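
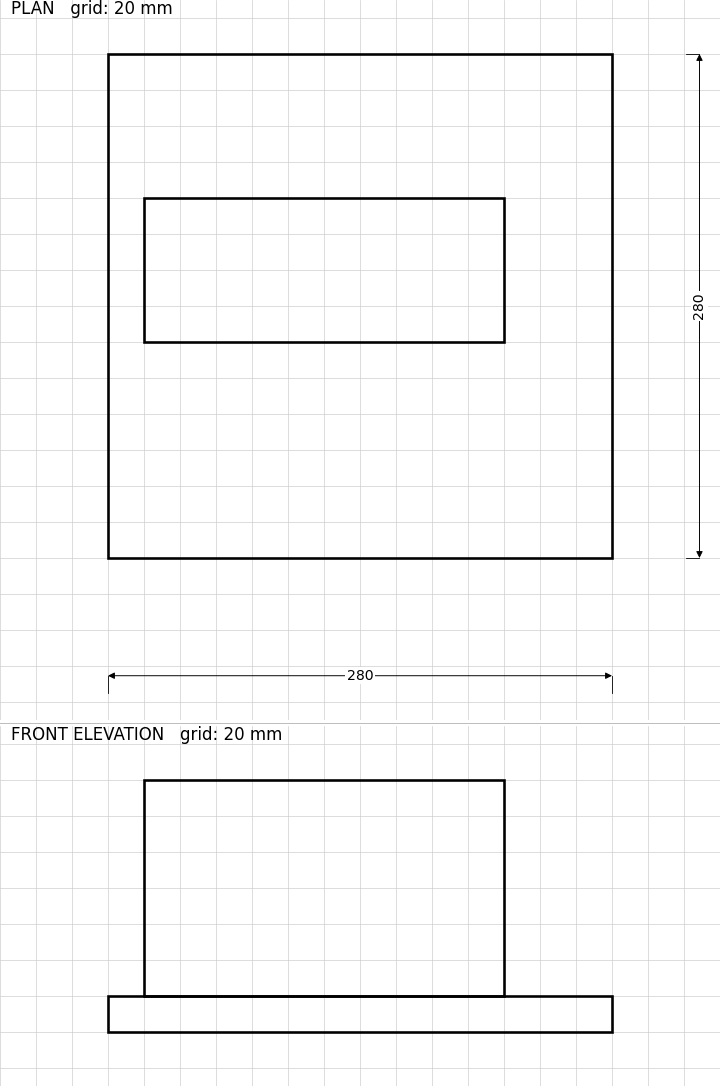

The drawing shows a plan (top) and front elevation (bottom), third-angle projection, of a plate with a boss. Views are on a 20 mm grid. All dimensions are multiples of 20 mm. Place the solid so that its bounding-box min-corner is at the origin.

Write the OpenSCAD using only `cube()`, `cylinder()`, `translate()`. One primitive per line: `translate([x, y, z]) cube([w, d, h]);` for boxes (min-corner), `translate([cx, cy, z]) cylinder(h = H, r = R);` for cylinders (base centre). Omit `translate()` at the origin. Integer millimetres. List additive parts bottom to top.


cube([280, 280, 20]);
translate([20, 120, 20]) cube([200, 80, 120]);


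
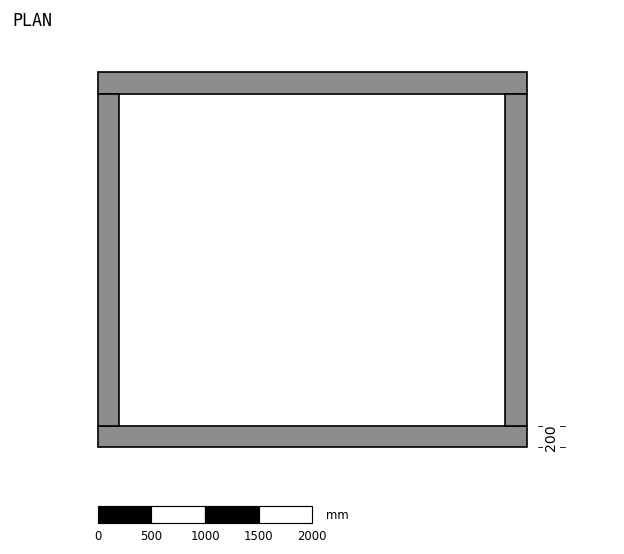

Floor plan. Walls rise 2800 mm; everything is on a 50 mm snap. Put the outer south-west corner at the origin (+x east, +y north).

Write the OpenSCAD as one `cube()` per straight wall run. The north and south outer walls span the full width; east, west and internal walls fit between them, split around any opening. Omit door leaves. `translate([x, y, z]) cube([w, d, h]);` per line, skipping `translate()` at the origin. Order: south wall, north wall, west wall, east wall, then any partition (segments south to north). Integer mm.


cube([4000, 200, 2800]);
translate([0, 3300, 0]) cube([4000, 200, 2800]);
translate([0, 200, 0]) cube([200, 3100, 2800]);
translate([3800, 200, 0]) cube([200, 3100, 2800]);


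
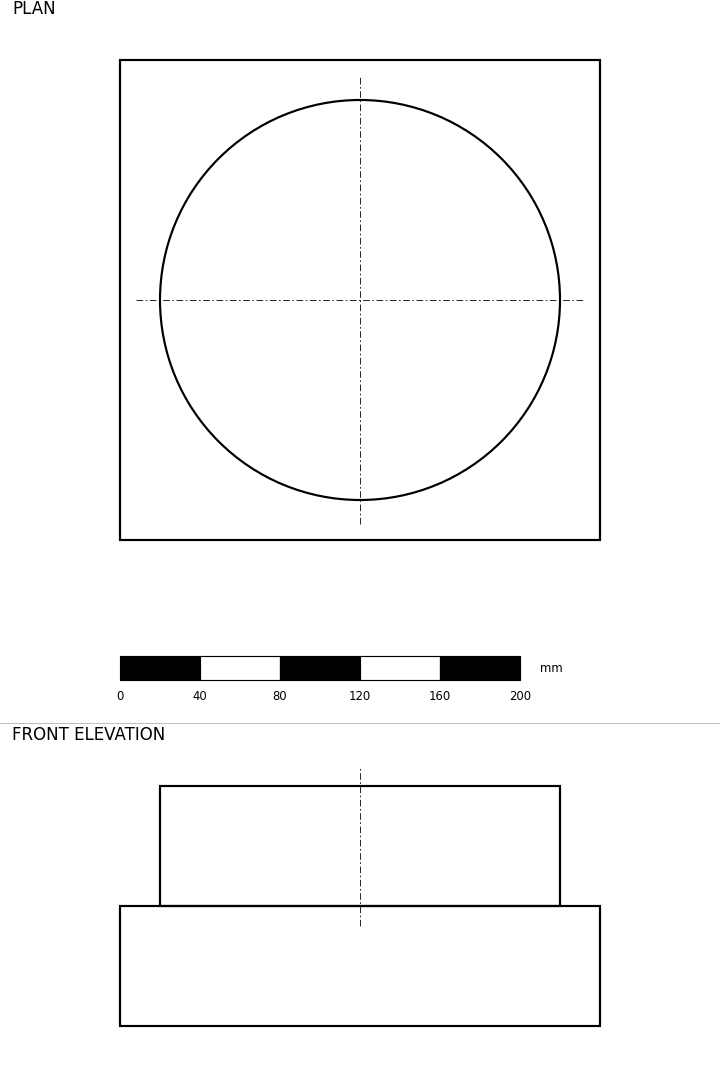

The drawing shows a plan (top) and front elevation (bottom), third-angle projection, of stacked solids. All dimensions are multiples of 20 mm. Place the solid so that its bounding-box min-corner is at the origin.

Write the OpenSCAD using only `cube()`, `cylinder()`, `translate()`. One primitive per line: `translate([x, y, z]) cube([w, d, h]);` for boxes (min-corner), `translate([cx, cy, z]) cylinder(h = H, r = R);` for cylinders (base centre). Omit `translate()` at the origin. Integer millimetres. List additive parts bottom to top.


cube([240, 240, 60]);
translate([120, 120, 60]) cylinder(h = 60, r = 100);


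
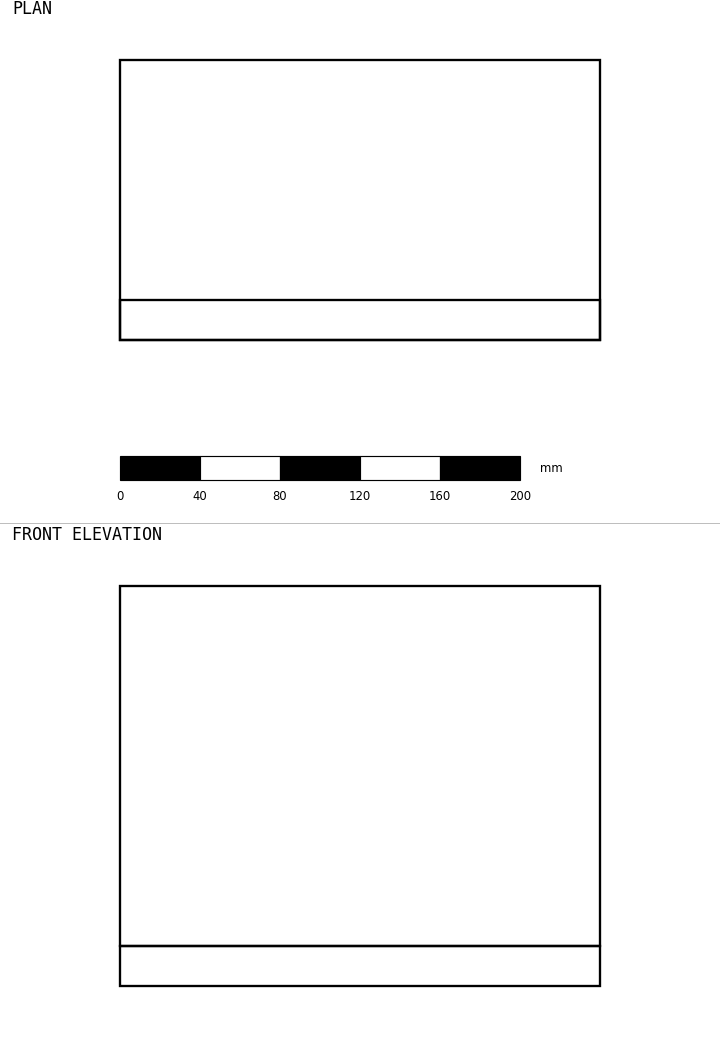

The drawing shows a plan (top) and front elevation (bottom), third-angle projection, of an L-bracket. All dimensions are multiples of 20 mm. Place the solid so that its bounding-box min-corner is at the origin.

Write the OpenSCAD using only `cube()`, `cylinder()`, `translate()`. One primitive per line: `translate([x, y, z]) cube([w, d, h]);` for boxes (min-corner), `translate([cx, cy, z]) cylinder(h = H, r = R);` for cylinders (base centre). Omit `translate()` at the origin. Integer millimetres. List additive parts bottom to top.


cube([240, 140, 20]);
translate([0, 0, 20]) cube([240, 20, 180]);


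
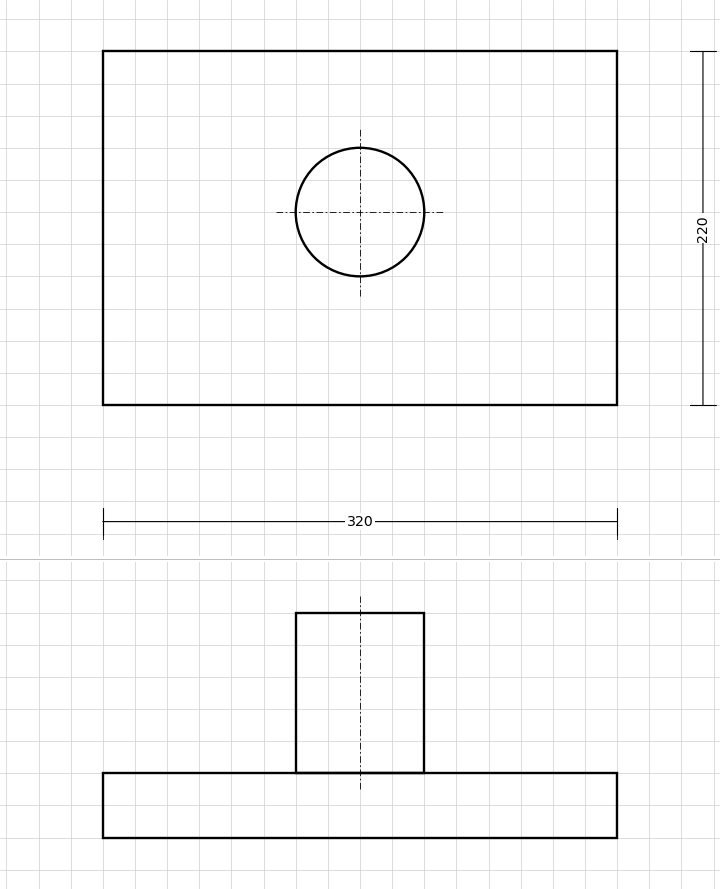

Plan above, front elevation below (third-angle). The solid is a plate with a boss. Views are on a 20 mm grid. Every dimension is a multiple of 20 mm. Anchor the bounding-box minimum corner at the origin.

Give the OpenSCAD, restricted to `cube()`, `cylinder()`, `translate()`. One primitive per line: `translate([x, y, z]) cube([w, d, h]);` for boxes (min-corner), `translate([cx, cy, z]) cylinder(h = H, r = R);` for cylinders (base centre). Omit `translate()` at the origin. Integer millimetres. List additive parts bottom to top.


cube([320, 220, 40]);
translate([160, 120, 40]) cylinder(h = 100, r = 40);


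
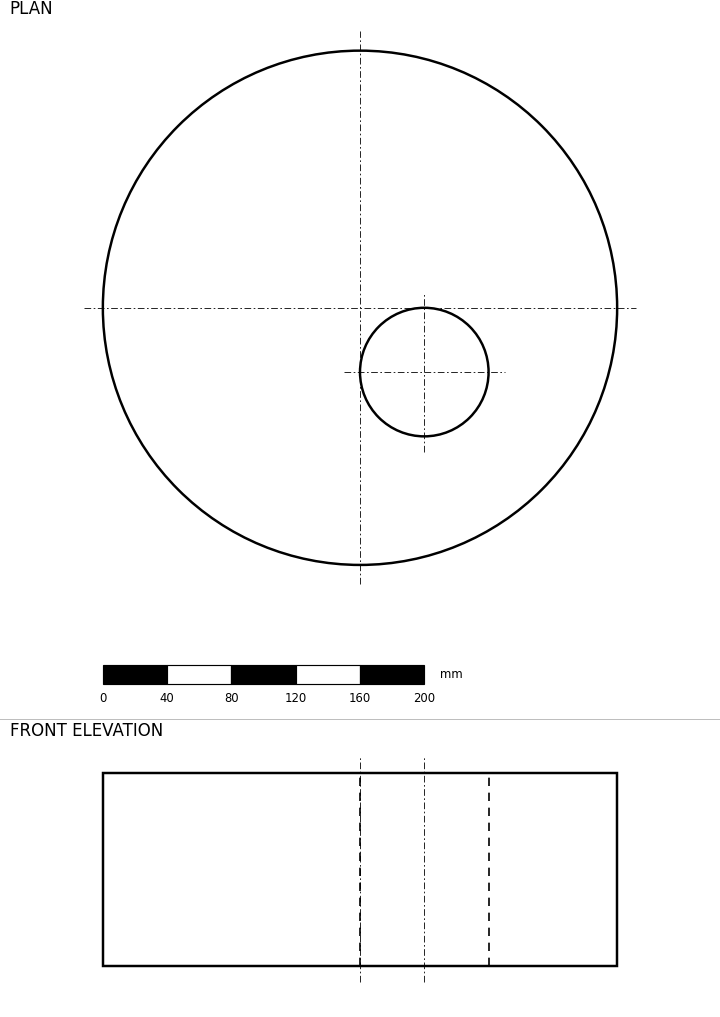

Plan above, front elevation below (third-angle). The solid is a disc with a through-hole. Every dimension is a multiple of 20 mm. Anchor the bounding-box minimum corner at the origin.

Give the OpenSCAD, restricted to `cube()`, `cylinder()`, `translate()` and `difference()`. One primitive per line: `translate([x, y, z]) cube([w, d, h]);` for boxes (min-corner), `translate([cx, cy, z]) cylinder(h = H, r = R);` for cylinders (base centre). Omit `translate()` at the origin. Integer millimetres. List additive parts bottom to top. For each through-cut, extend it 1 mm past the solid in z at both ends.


difference() {
  translate([160, 160, 0]) cylinder(h = 120, r = 160);
  translate([200, 120, -1]) cylinder(h = 122, r = 40);
}


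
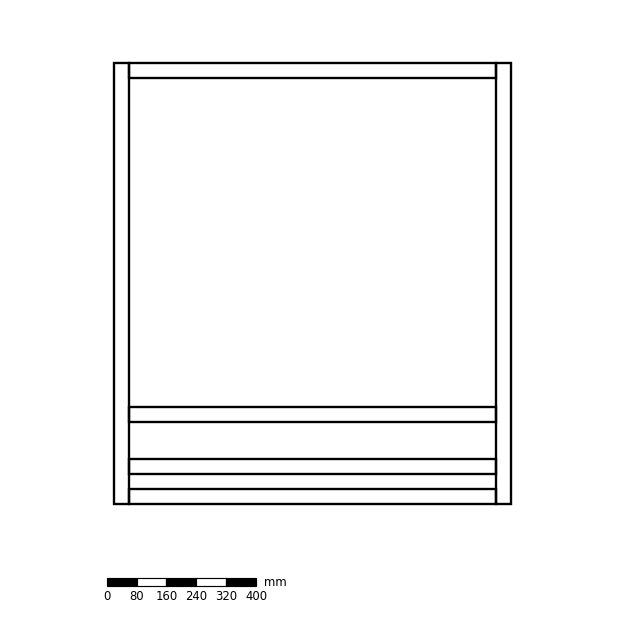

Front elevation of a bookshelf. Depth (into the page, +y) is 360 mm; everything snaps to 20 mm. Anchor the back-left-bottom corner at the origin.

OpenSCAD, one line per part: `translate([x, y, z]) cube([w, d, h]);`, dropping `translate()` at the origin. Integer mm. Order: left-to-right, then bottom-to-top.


cube([40, 360, 1180]);
translate([40, 0, 0]) cube([980, 360, 40]);
translate([40, 0, 80]) cube([980, 360, 40]);
translate([40, 0, 220]) cube([980, 360, 40]);
translate([40, 0, 1140]) cube([980, 360, 40]);
translate([1020, 0, 0]) cube([40, 360, 1180]);


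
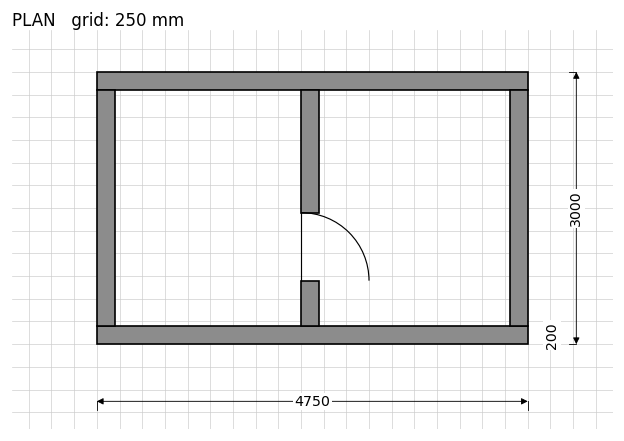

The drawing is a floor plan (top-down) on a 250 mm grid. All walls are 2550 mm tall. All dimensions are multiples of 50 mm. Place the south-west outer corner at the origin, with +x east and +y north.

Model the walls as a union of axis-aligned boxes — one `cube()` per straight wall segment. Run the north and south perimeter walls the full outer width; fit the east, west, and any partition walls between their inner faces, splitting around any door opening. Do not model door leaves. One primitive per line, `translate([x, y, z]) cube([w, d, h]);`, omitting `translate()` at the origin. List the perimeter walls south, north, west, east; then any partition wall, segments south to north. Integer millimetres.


cube([4750, 200, 2550]);
translate([0, 2800, 0]) cube([4750, 200, 2550]);
translate([0, 200, 0]) cube([200, 2600, 2550]);
translate([4550, 200, 0]) cube([200, 2600, 2550]);
translate([2250, 200, 0]) cube([200, 500, 2550]);
translate([2250, 1450, 0]) cube([200, 1350, 2550]);


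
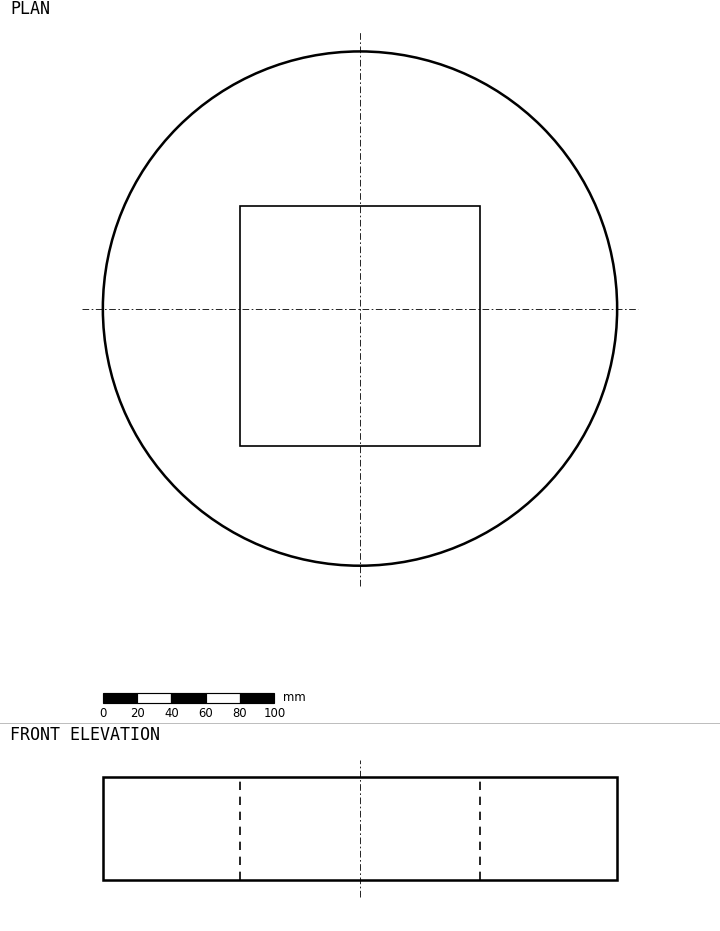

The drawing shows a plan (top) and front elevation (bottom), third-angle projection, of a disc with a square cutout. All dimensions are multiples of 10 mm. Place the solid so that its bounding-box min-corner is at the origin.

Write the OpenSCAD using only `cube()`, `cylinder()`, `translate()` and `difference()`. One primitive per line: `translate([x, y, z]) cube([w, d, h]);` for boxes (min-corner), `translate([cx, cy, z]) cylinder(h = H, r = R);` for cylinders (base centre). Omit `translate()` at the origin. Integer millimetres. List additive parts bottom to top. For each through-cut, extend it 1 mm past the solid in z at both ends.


difference() {
  translate([150, 150, 0]) cylinder(h = 60, r = 150);
  translate([80, 70, -1]) cube([140, 140, 62]);
}


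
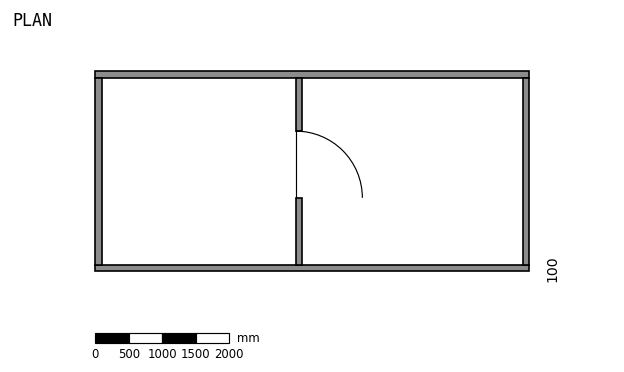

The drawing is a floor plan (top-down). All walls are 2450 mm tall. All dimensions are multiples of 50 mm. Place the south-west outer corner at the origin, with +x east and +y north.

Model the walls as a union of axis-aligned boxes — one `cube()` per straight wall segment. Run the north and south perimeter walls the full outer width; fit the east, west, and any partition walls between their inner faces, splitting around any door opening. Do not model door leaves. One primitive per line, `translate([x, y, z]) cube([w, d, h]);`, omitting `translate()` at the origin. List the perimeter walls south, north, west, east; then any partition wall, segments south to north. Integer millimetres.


cube([6500, 100, 2450]);
translate([0, 2900, 0]) cube([6500, 100, 2450]);
translate([0, 100, 0]) cube([100, 2800, 2450]);
translate([6400, 100, 0]) cube([100, 2800, 2450]);
translate([3000, 100, 0]) cube([100, 1000, 2450]);
translate([3000, 2100, 0]) cube([100, 800, 2450]);


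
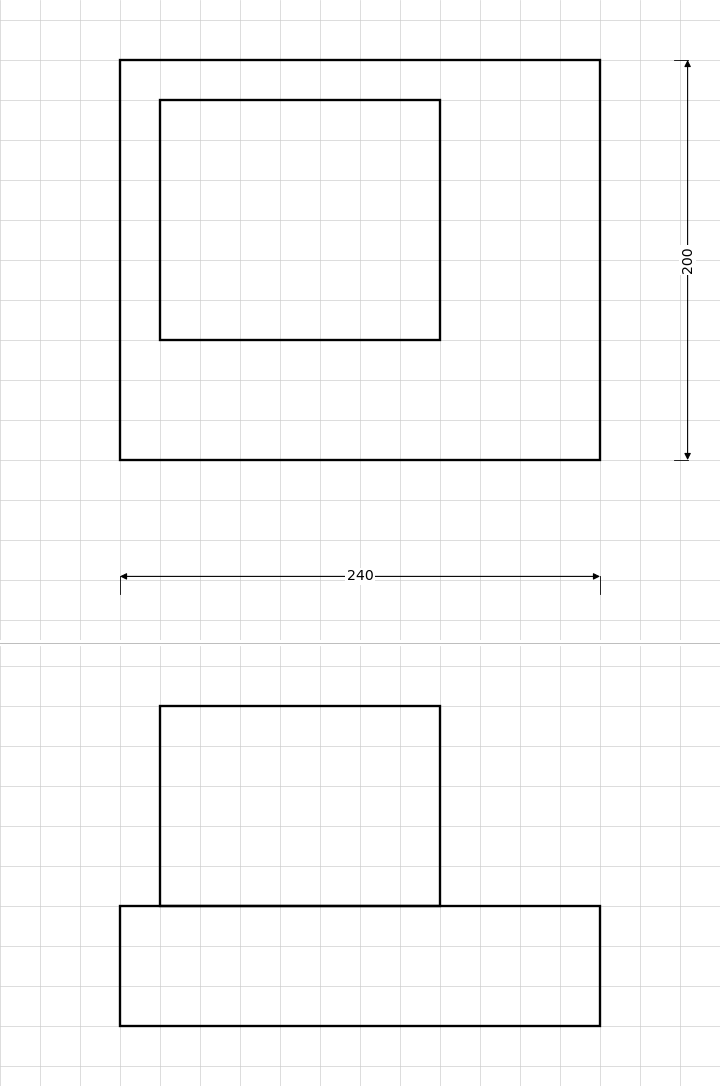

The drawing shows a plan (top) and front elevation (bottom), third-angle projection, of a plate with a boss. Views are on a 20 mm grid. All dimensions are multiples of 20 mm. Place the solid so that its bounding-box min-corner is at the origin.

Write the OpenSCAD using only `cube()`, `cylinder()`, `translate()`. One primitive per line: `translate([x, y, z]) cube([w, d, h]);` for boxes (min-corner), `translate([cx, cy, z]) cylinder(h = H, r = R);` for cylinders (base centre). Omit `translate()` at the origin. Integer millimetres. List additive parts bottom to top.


cube([240, 200, 60]);
translate([20, 60, 60]) cube([140, 120, 100]);


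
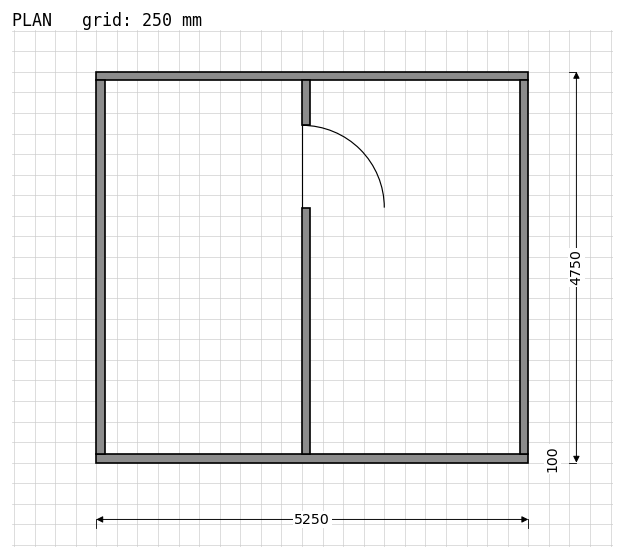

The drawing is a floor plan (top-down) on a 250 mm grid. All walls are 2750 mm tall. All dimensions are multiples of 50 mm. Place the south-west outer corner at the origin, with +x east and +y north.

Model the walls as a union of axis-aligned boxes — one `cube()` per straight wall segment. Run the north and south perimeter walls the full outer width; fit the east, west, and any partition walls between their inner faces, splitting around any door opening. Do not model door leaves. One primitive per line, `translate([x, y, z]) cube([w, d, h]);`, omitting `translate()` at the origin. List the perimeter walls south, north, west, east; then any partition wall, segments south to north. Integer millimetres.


cube([5250, 100, 2750]);
translate([0, 4650, 0]) cube([5250, 100, 2750]);
translate([0, 100, 0]) cube([100, 4550, 2750]);
translate([5150, 100, 0]) cube([100, 4550, 2750]);
translate([2500, 100, 0]) cube([100, 3000, 2750]);
translate([2500, 4100, 0]) cube([100, 550, 2750]);


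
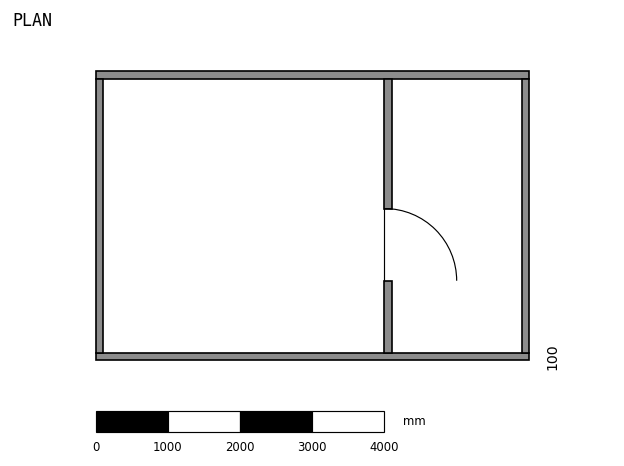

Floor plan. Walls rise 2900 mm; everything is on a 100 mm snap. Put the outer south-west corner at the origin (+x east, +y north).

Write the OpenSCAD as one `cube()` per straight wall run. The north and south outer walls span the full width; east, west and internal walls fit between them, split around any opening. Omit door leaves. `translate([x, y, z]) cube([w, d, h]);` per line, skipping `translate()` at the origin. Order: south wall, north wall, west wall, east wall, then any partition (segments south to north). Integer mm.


cube([6000, 100, 2900]);
translate([0, 3900, 0]) cube([6000, 100, 2900]);
translate([0, 100, 0]) cube([100, 3800, 2900]);
translate([5900, 100, 0]) cube([100, 3800, 2900]);
translate([4000, 100, 0]) cube([100, 1000, 2900]);
translate([4000, 2100, 0]) cube([100, 1800, 2900]);


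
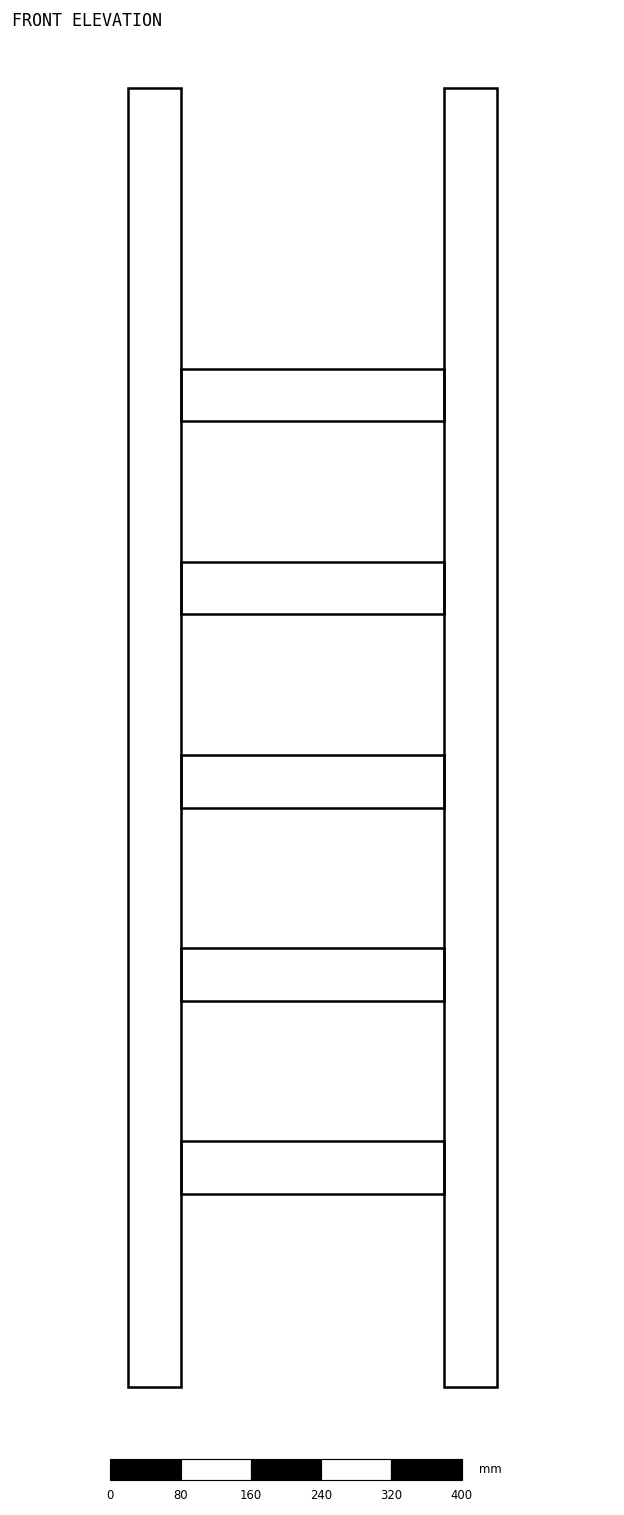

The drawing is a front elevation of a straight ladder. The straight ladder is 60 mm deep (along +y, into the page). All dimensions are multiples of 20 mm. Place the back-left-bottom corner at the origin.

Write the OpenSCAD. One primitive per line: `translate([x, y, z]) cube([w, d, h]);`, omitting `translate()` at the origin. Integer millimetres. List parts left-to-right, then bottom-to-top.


cube([60, 60, 1480]);
translate([60, 0, 220]) cube([300, 60, 60]);
translate([60, 0, 440]) cube([300, 60, 60]);
translate([60, 0, 660]) cube([300, 60, 60]);
translate([60, 0, 880]) cube([300, 60, 60]);
translate([60, 0, 1100]) cube([300, 60, 60]);
translate([360, 0, 0]) cube([60, 60, 1480]);


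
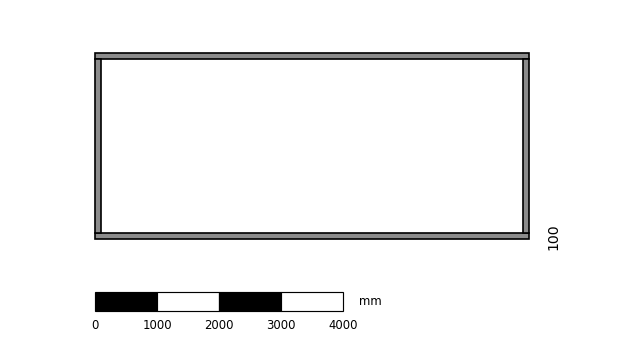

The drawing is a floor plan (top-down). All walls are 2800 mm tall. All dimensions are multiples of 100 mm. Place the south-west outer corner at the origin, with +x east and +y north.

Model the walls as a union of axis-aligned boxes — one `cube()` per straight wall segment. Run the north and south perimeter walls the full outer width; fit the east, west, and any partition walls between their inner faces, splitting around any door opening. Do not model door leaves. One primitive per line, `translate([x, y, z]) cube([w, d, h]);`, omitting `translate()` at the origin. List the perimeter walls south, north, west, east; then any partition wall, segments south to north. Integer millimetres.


cube([7000, 100, 2800]);
translate([0, 2900, 0]) cube([7000, 100, 2800]);
translate([0, 100, 0]) cube([100, 2800, 2800]);
translate([6900, 100, 0]) cube([100, 2800, 2800]);


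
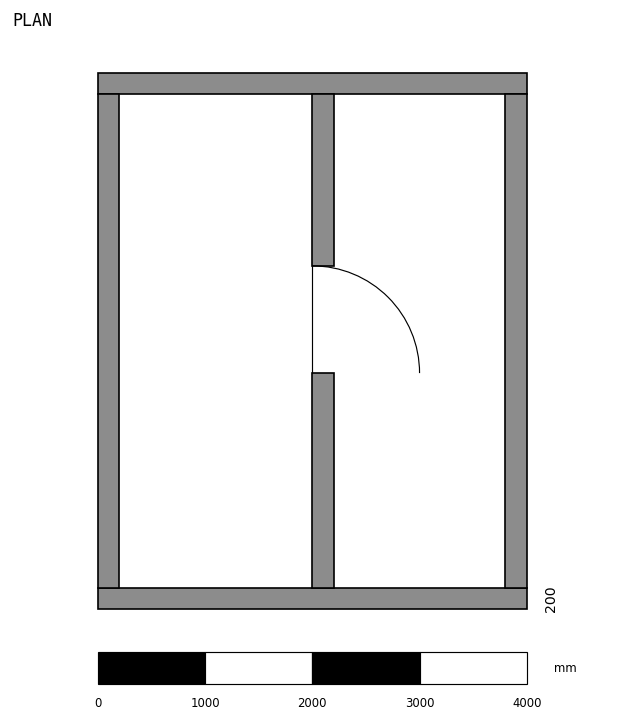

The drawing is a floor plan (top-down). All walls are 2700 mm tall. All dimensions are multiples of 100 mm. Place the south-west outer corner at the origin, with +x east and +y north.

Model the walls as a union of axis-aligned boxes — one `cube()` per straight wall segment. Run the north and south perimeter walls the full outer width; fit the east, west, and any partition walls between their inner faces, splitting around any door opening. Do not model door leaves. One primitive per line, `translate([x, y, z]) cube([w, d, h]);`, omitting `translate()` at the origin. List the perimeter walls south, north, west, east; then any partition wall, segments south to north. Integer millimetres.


cube([4000, 200, 2700]);
translate([0, 4800, 0]) cube([4000, 200, 2700]);
translate([0, 200, 0]) cube([200, 4600, 2700]);
translate([3800, 200, 0]) cube([200, 4600, 2700]);
translate([2000, 200, 0]) cube([200, 2000, 2700]);
translate([2000, 3200, 0]) cube([200, 1600, 2700]);


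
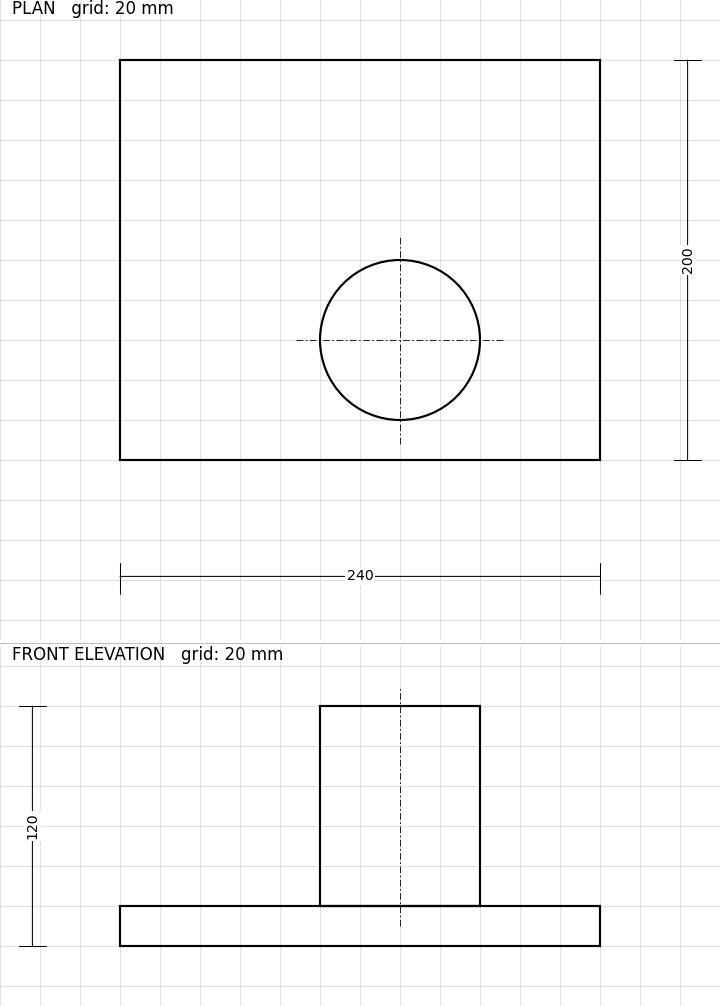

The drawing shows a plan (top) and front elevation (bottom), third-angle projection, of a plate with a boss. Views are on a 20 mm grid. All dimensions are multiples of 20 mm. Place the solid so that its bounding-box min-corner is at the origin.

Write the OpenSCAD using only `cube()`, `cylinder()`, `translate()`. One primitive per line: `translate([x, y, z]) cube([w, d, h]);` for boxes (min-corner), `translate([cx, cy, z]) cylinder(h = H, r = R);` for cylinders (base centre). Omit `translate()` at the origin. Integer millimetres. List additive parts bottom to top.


cube([240, 200, 20]);
translate([140, 60, 20]) cylinder(h = 100, r = 40);


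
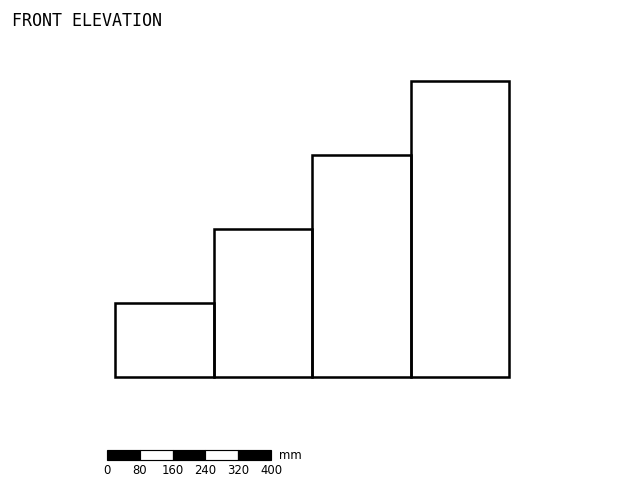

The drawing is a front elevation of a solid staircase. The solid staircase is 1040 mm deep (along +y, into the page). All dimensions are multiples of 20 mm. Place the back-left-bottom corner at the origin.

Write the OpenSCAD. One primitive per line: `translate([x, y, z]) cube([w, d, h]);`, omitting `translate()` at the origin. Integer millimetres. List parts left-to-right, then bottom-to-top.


cube([240, 1040, 180]);
translate([240, 0, 0]) cube([240, 1040, 360]);
translate([480, 0, 0]) cube([240, 1040, 540]);
translate([720, 0, 0]) cube([240, 1040, 720]);


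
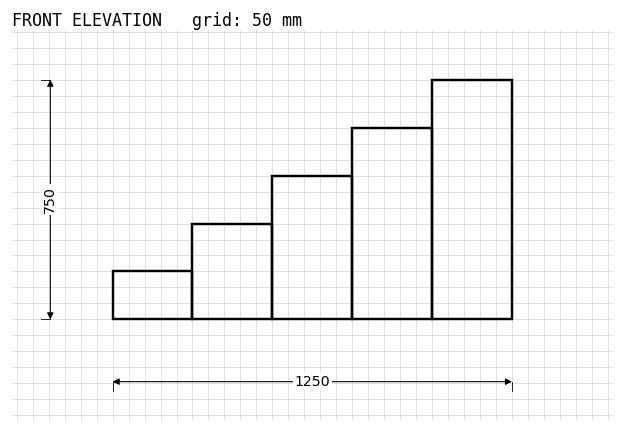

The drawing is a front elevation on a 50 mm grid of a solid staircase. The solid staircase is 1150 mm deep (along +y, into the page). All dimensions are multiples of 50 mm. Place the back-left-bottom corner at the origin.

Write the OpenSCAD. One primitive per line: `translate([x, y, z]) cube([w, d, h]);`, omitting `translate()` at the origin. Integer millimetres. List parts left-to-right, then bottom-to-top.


cube([250, 1150, 150]);
translate([250, 0, 0]) cube([250, 1150, 300]);
translate([500, 0, 0]) cube([250, 1150, 450]);
translate([750, 0, 0]) cube([250, 1150, 600]);
translate([1000, 0, 0]) cube([250, 1150, 750]);


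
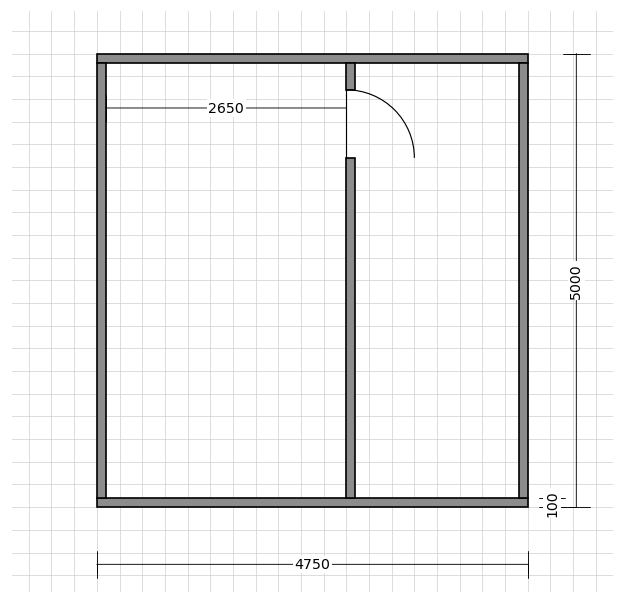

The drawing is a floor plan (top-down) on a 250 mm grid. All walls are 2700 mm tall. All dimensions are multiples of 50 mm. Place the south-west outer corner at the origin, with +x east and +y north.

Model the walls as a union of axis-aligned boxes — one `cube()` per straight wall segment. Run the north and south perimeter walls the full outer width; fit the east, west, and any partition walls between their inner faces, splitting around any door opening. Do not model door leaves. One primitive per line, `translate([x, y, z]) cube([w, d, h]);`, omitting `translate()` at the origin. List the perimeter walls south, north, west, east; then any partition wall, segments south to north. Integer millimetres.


cube([4750, 100, 2700]);
translate([0, 4900, 0]) cube([4750, 100, 2700]);
translate([0, 100, 0]) cube([100, 4800, 2700]);
translate([4650, 100, 0]) cube([100, 4800, 2700]);
translate([2750, 100, 0]) cube([100, 3750, 2700]);
translate([2750, 4600, 0]) cube([100, 300, 2700]);


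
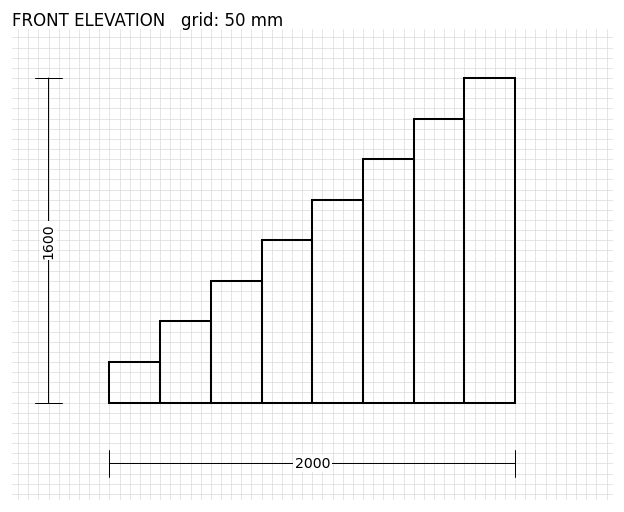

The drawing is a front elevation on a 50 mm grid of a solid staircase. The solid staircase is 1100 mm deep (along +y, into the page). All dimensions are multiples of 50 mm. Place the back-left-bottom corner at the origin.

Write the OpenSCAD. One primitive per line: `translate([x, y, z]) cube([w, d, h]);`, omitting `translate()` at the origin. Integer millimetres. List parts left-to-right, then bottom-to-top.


cube([250, 1100, 200]);
translate([250, 0, 0]) cube([250, 1100, 400]);
translate([500, 0, 0]) cube([250, 1100, 600]);
translate([750, 0, 0]) cube([250, 1100, 800]);
translate([1000, 0, 0]) cube([250, 1100, 1000]);
translate([1250, 0, 0]) cube([250, 1100, 1200]);
translate([1500, 0, 0]) cube([250, 1100, 1400]);
translate([1750, 0, 0]) cube([250, 1100, 1600]);


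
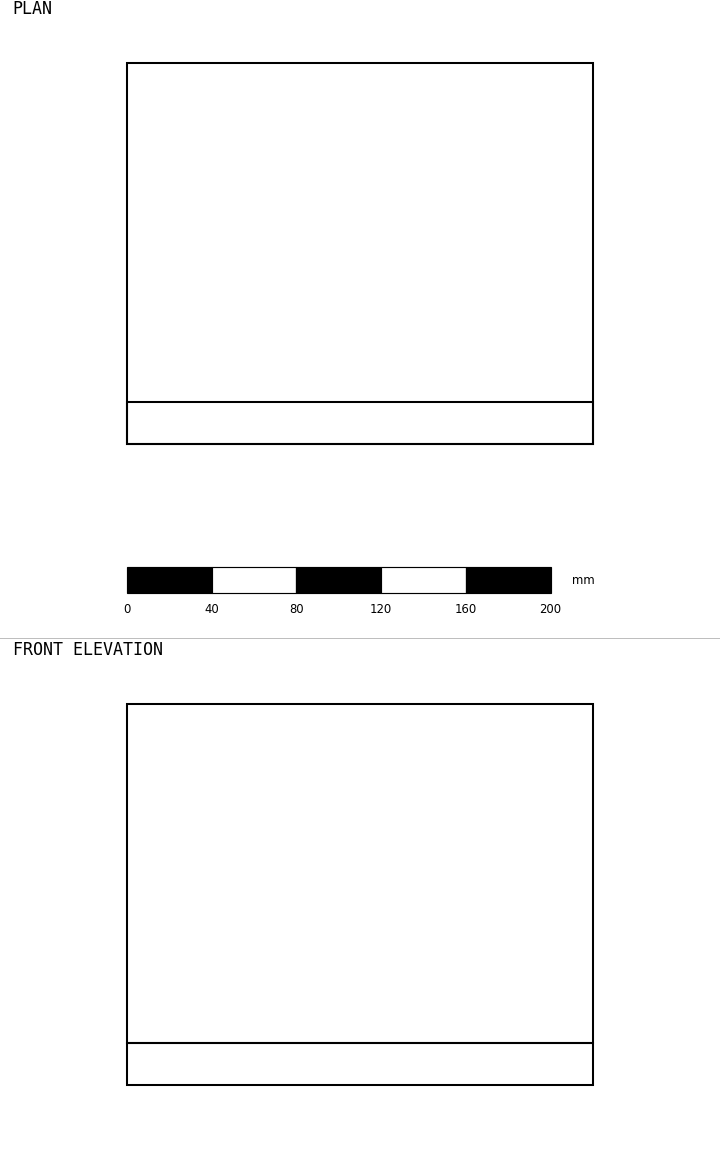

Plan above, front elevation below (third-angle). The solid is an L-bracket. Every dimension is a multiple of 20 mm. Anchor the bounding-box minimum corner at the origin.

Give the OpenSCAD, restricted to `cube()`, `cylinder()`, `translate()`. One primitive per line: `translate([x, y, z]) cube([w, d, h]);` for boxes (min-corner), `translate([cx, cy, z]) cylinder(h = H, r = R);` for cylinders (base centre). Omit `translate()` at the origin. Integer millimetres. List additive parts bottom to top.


cube([220, 180, 20]);
translate([0, 0, 20]) cube([220, 20, 160]);


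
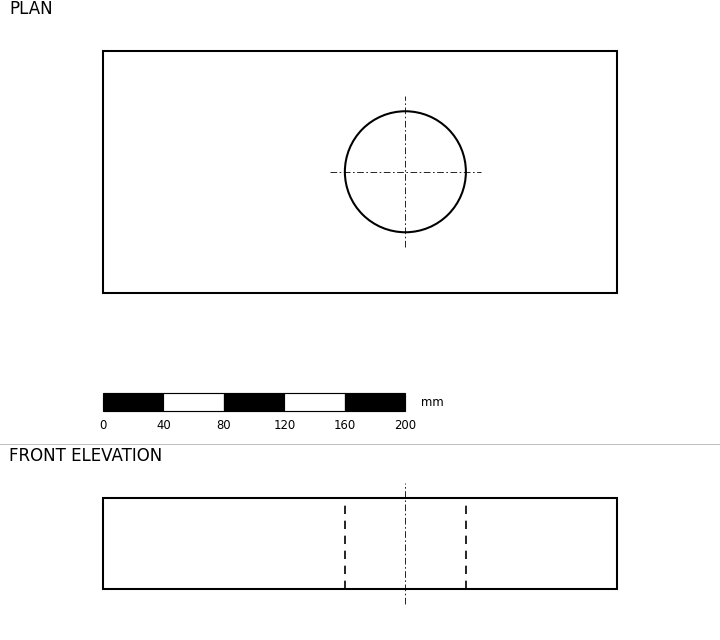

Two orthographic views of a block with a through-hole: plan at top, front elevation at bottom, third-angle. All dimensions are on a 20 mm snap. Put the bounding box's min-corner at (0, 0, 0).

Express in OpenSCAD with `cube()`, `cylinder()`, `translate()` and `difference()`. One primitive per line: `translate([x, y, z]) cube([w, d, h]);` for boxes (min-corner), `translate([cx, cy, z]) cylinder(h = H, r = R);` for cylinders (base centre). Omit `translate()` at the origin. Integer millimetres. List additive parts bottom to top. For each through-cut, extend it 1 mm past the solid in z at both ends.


difference() {
  cube([340, 160, 60]);
  translate([200, 80, -1]) cylinder(h = 62, r = 40);
}


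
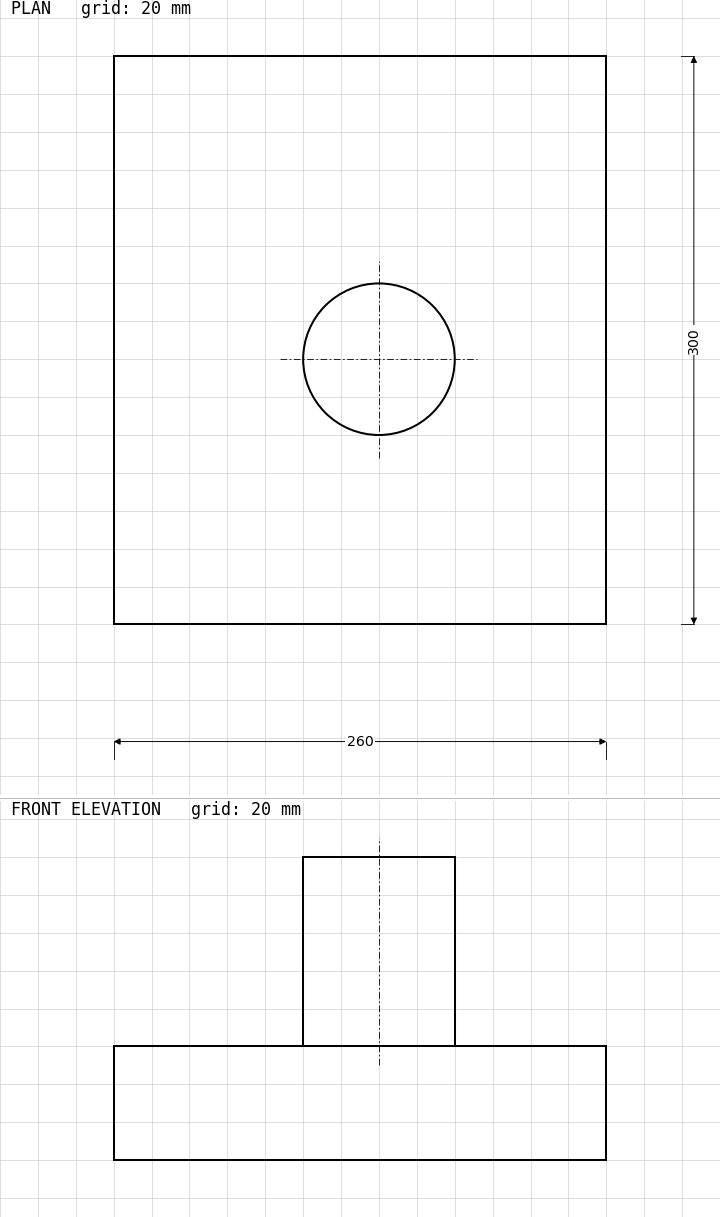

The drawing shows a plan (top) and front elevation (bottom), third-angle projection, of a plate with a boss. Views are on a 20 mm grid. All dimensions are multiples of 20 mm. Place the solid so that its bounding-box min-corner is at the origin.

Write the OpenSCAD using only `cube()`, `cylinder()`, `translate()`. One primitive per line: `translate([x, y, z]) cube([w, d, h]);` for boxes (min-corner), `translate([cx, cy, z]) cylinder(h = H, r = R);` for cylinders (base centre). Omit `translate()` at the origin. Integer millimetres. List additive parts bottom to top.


cube([260, 300, 60]);
translate([140, 140, 60]) cylinder(h = 100, r = 40);


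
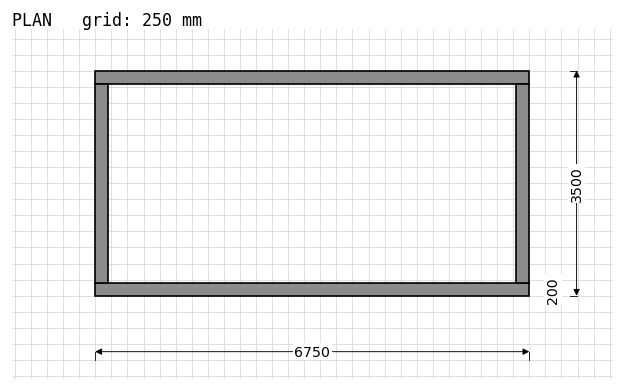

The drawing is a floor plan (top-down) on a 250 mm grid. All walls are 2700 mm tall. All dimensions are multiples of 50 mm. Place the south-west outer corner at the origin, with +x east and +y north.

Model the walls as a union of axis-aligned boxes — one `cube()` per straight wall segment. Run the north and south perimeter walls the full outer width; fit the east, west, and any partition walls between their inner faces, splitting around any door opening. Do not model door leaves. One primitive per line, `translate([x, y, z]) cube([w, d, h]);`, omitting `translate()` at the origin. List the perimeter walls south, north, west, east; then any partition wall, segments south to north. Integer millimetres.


cube([6750, 200, 2700]);
translate([0, 3300, 0]) cube([6750, 200, 2700]);
translate([0, 200, 0]) cube([200, 3100, 2700]);
translate([6550, 200, 0]) cube([200, 3100, 2700]);


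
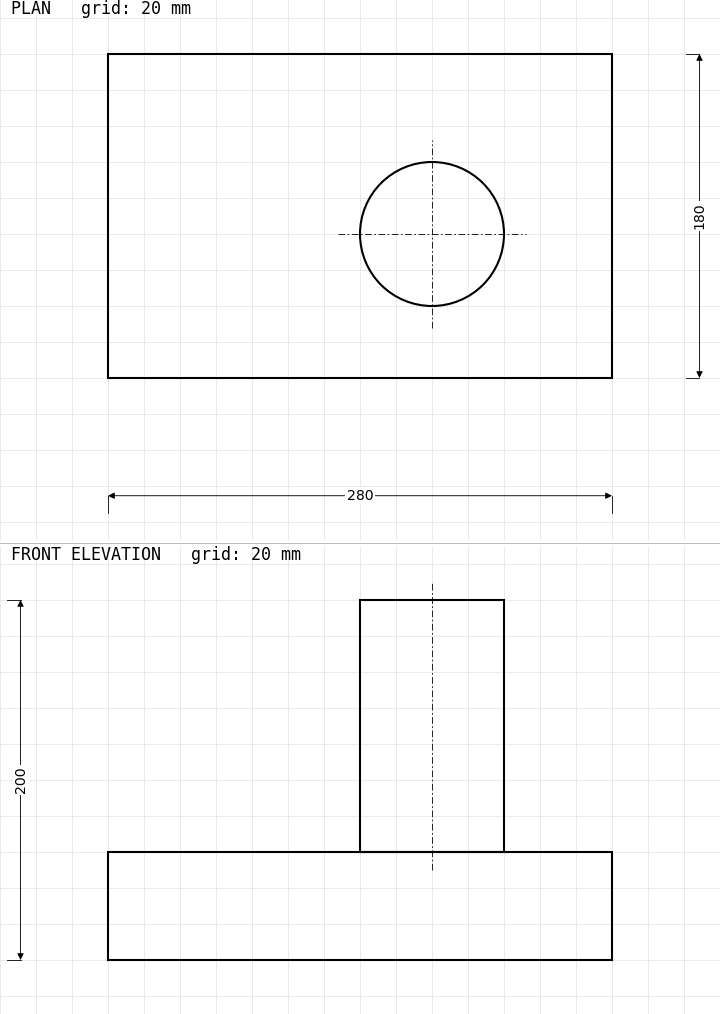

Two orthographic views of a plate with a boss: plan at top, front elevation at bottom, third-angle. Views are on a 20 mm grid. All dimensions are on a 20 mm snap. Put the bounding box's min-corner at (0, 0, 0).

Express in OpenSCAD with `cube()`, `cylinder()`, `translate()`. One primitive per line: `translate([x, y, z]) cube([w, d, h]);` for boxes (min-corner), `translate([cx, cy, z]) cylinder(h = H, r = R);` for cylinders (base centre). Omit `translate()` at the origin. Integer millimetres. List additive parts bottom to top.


cube([280, 180, 60]);
translate([180, 80, 60]) cylinder(h = 140, r = 40);


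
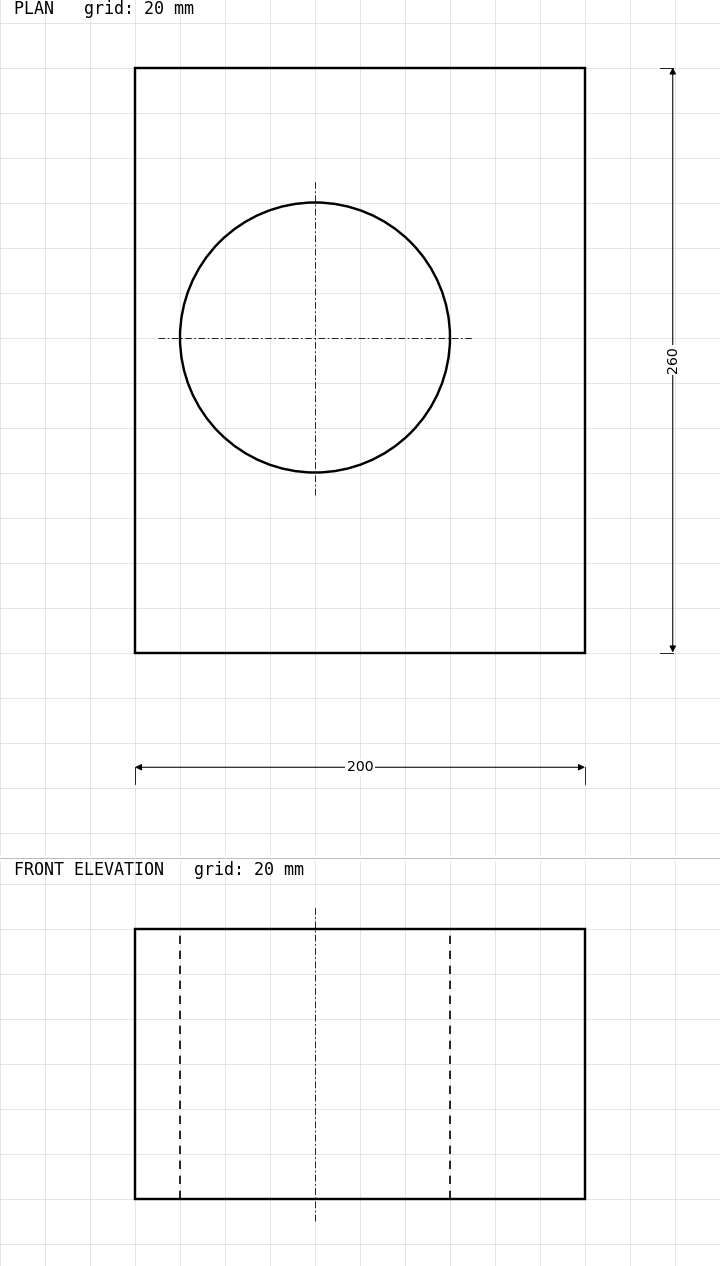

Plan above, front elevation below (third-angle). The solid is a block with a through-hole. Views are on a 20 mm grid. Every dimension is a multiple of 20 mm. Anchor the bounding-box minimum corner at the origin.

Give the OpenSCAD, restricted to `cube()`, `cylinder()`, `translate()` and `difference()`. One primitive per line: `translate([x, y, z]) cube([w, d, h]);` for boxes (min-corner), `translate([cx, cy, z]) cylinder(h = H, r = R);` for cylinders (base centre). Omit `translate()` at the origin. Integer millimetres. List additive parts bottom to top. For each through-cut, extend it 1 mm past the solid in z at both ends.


difference() {
  cube([200, 260, 120]);
  translate([80, 140, -1]) cylinder(h = 122, r = 60);
}


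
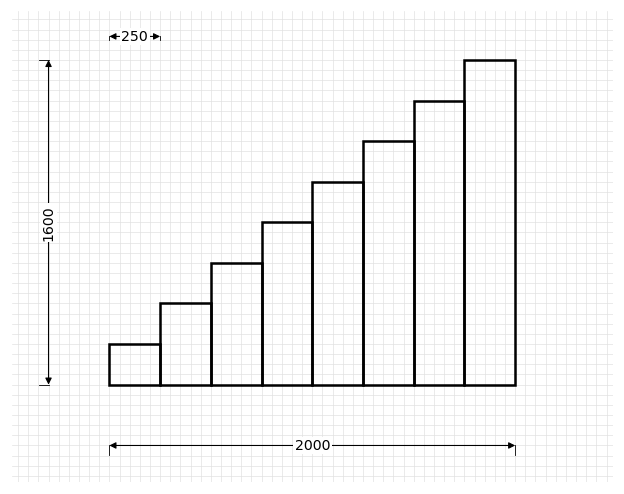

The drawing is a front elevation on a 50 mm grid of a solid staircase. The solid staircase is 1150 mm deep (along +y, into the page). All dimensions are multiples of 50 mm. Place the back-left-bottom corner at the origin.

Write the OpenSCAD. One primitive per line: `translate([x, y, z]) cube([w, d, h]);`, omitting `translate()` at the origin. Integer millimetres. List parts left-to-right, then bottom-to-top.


cube([250, 1150, 200]);
translate([250, 0, 0]) cube([250, 1150, 400]);
translate([500, 0, 0]) cube([250, 1150, 600]);
translate([750, 0, 0]) cube([250, 1150, 800]);
translate([1000, 0, 0]) cube([250, 1150, 1000]);
translate([1250, 0, 0]) cube([250, 1150, 1200]);
translate([1500, 0, 0]) cube([250, 1150, 1400]);
translate([1750, 0, 0]) cube([250, 1150, 1600]);


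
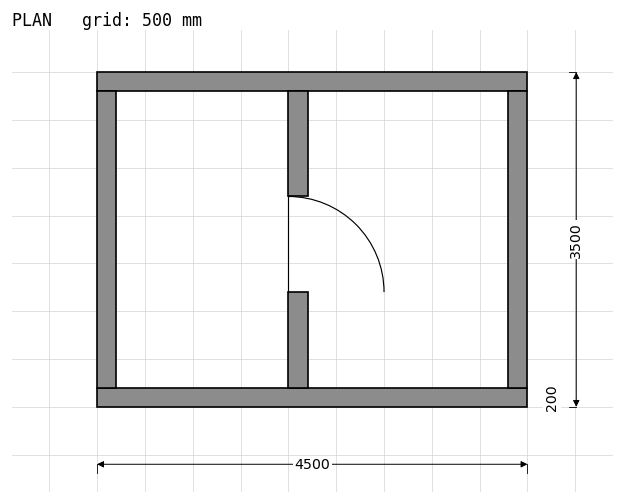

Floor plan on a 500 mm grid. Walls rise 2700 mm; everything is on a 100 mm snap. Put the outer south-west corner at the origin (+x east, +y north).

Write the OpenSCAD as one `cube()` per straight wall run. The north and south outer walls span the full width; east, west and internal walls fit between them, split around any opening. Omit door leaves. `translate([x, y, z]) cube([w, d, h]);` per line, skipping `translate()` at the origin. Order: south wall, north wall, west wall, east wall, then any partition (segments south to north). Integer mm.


cube([4500, 200, 2700]);
translate([0, 3300, 0]) cube([4500, 200, 2700]);
translate([0, 200, 0]) cube([200, 3100, 2700]);
translate([4300, 200, 0]) cube([200, 3100, 2700]);
translate([2000, 200, 0]) cube([200, 1000, 2700]);
translate([2000, 2200, 0]) cube([200, 1100, 2700]);


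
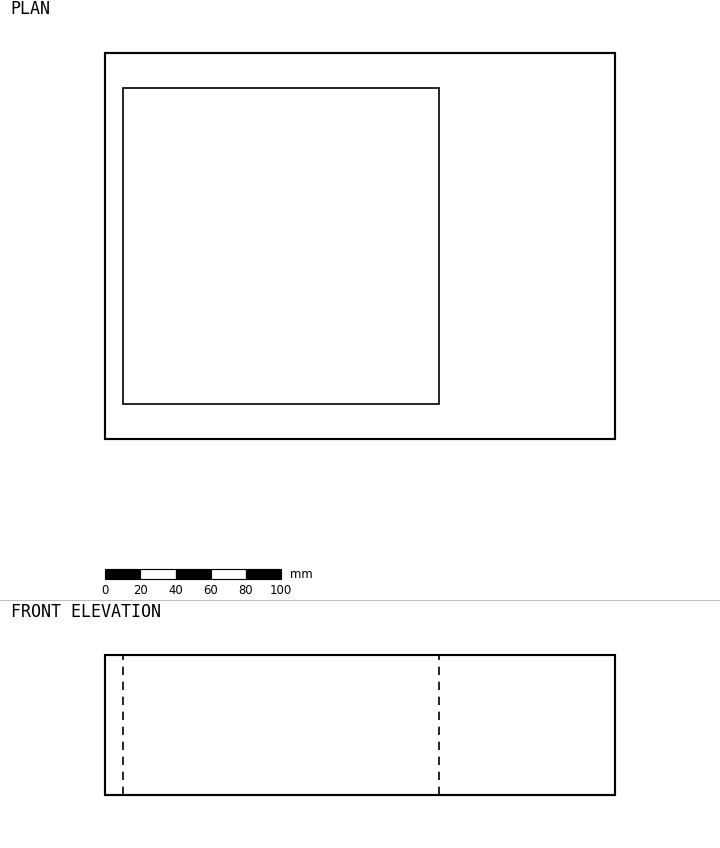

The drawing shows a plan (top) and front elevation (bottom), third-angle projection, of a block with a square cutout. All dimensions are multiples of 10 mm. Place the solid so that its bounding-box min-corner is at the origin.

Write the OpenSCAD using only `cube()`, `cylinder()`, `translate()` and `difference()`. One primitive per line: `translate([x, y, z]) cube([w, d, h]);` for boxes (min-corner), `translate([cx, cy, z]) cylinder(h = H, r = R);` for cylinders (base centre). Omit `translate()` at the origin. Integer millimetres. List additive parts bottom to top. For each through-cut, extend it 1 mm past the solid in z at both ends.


difference() {
  cube([290, 220, 80]);
  translate([10, 20, -1]) cube([180, 180, 82]);
}


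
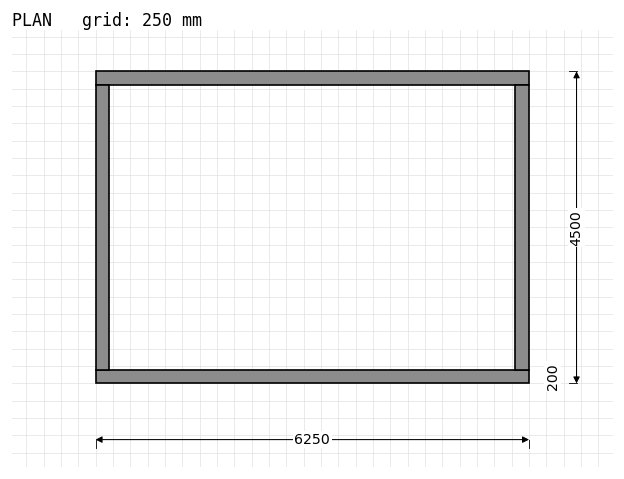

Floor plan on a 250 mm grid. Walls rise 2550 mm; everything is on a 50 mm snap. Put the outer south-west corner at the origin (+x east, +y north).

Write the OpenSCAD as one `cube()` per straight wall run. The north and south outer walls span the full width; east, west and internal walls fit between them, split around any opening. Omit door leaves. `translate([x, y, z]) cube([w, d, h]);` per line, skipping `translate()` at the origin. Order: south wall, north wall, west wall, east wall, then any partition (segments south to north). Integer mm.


cube([6250, 200, 2550]);
translate([0, 4300, 0]) cube([6250, 200, 2550]);
translate([0, 200, 0]) cube([200, 4100, 2550]);
translate([6050, 200, 0]) cube([200, 4100, 2550]);


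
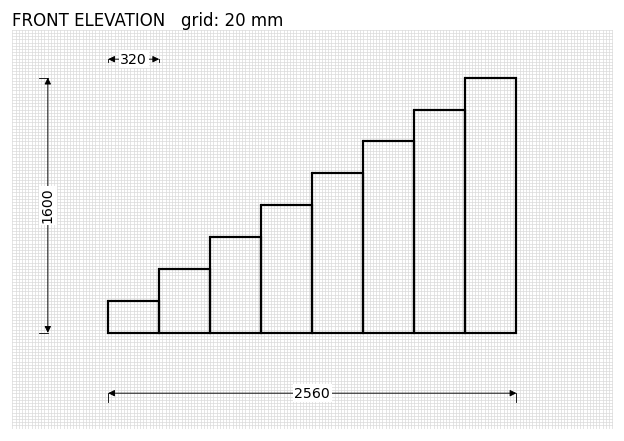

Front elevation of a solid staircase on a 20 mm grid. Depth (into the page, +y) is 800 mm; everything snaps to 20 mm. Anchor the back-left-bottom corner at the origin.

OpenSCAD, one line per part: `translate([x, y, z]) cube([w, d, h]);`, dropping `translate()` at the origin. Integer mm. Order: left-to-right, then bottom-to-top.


cube([320, 800, 200]);
translate([320, 0, 0]) cube([320, 800, 400]);
translate([640, 0, 0]) cube([320, 800, 600]);
translate([960, 0, 0]) cube([320, 800, 800]);
translate([1280, 0, 0]) cube([320, 800, 1000]);
translate([1600, 0, 0]) cube([320, 800, 1200]);
translate([1920, 0, 0]) cube([320, 800, 1400]);
translate([2240, 0, 0]) cube([320, 800, 1600]);


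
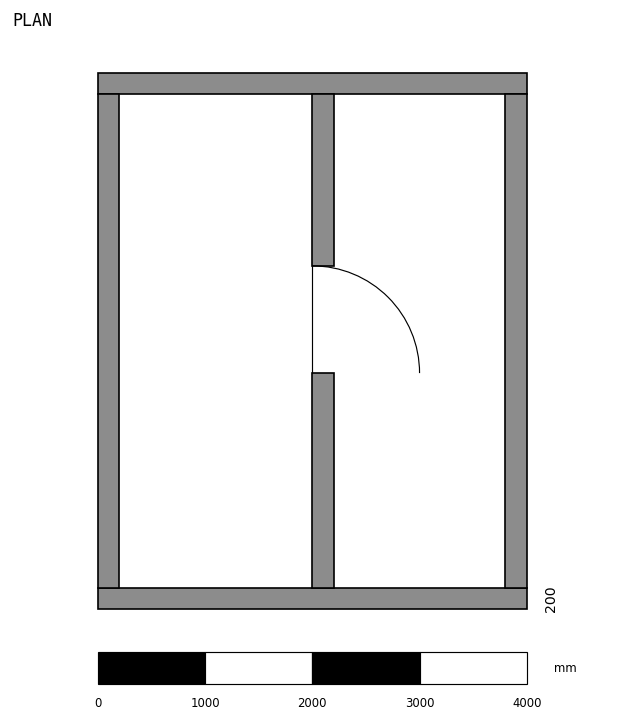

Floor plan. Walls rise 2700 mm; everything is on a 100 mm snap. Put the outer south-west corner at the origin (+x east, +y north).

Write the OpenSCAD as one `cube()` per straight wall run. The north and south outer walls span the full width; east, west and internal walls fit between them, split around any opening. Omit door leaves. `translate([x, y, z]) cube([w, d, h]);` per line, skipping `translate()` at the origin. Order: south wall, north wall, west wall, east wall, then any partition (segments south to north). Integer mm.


cube([4000, 200, 2700]);
translate([0, 4800, 0]) cube([4000, 200, 2700]);
translate([0, 200, 0]) cube([200, 4600, 2700]);
translate([3800, 200, 0]) cube([200, 4600, 2700]);
translate([2000, 200, 0]) cube([200, 2000, 2700]);
translate([2000, 3200, 0]) cube([200, 1600, 2700]);


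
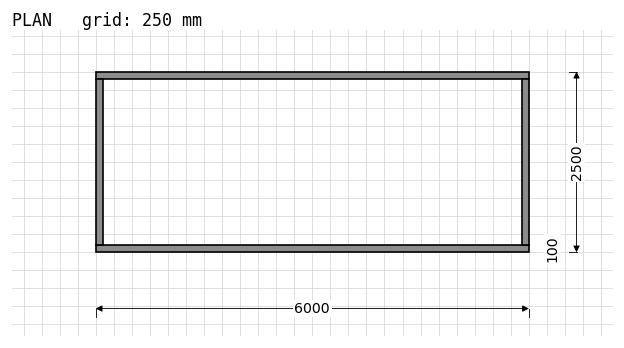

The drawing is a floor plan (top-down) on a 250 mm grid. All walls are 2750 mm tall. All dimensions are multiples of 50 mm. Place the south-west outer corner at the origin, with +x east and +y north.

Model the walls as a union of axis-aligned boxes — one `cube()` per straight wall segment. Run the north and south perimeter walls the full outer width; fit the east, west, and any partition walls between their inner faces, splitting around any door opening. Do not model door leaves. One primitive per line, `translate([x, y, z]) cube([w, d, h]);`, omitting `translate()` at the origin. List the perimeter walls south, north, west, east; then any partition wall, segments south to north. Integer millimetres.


cube([6000, 100, 2750]);
translate([0, 2400, 0]) cube([6000, 100, 2750]);
translate([0, 100, 0]) cube([100, 2300, 2750]);
translate([5900, 100, 0]) cube([100, 2300, 2750]);


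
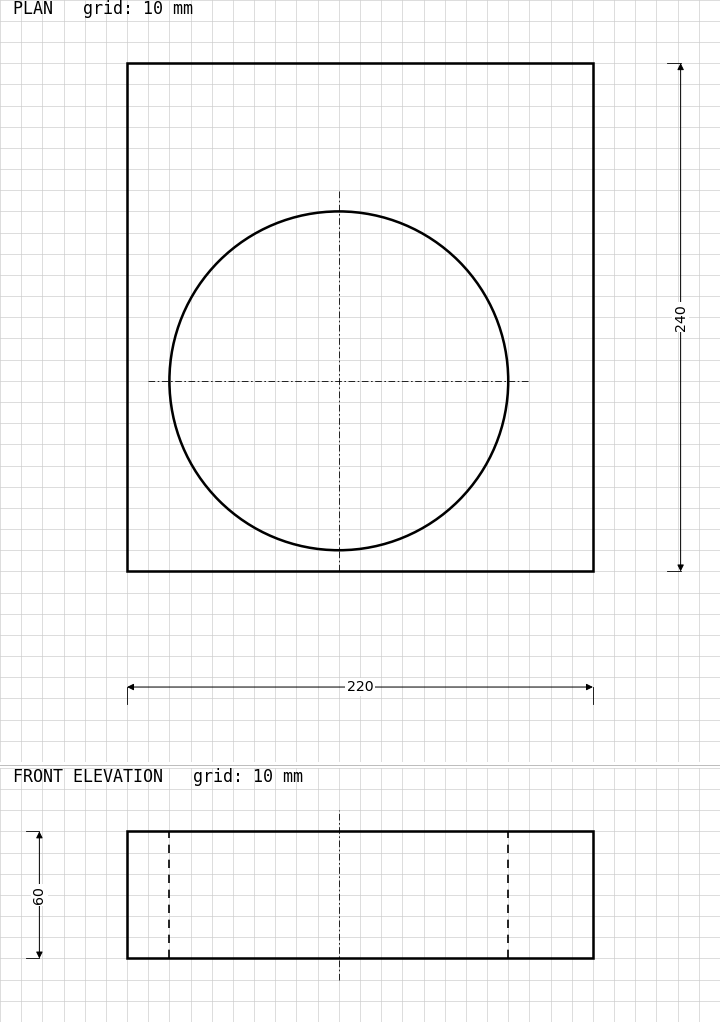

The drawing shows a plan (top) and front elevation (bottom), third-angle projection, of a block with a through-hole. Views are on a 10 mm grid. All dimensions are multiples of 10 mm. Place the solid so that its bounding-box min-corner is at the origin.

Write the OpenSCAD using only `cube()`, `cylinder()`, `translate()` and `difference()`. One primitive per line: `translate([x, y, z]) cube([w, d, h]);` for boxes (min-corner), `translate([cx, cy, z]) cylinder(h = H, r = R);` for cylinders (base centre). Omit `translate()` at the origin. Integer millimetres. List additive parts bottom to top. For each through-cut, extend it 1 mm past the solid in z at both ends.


difference() {
  cube([220, 240, 60]);
  translate([100, 90, -1]) cylinder(h = 62, r = 80);
}


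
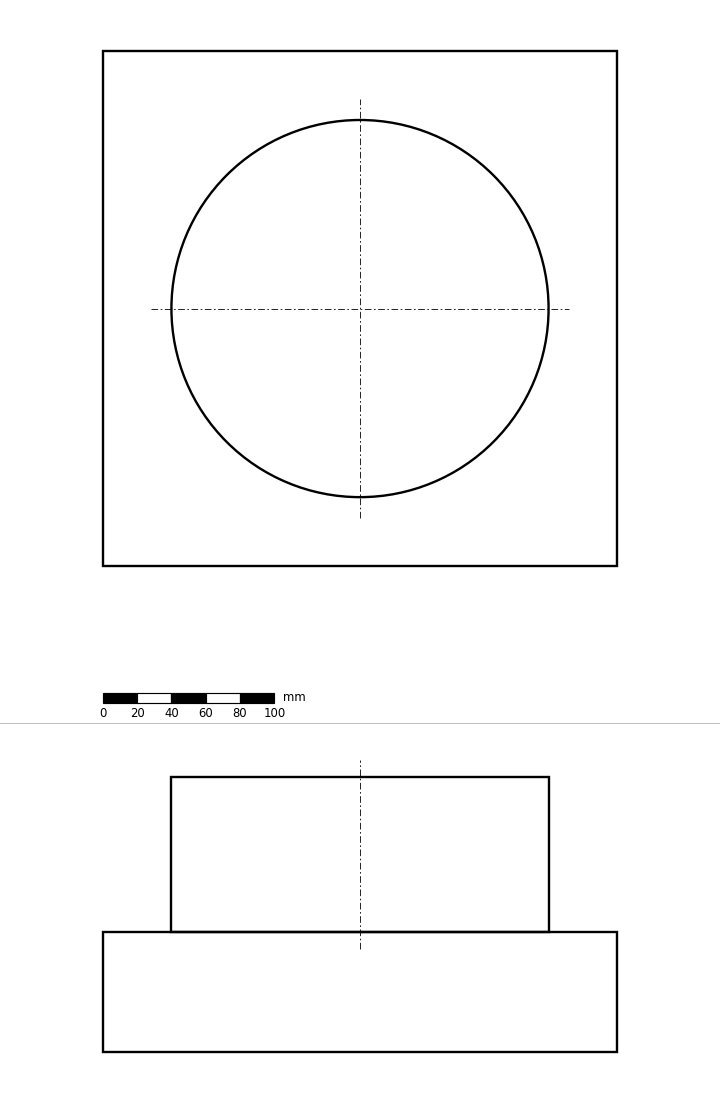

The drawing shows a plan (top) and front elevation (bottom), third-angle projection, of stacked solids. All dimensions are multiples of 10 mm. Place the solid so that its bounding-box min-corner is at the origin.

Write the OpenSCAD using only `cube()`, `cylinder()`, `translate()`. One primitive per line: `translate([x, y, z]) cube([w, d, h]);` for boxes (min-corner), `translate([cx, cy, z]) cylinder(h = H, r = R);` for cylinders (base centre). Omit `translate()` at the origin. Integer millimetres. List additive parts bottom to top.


cube([300, 300, 70]);
translate([150, 150, 70]) cylinder(h = 90, r = 110);


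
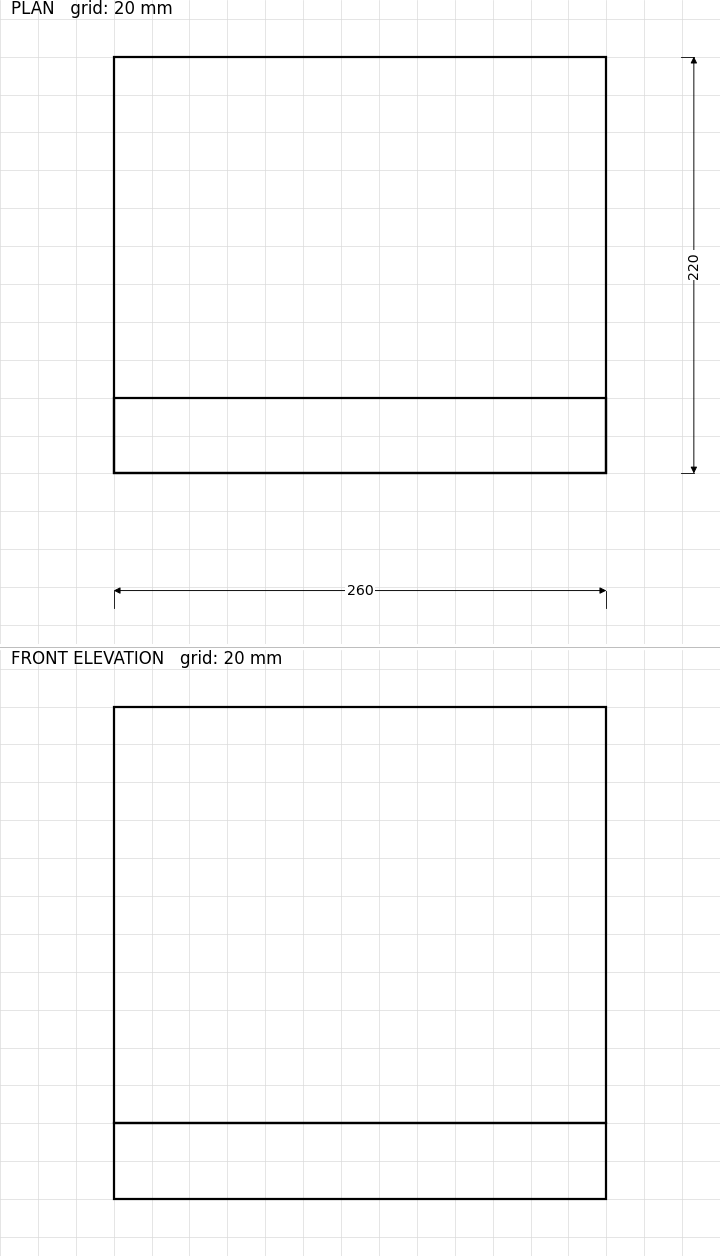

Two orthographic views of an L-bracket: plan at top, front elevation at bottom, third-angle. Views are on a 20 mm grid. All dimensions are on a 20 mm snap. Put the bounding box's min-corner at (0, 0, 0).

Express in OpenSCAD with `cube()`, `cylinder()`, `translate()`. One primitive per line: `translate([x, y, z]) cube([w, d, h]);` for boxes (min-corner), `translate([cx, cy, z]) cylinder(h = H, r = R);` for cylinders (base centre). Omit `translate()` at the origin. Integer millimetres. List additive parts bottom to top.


cube([260, 220, 40]);
translate([0, 0, 40]) cube([260, 40, 220]);


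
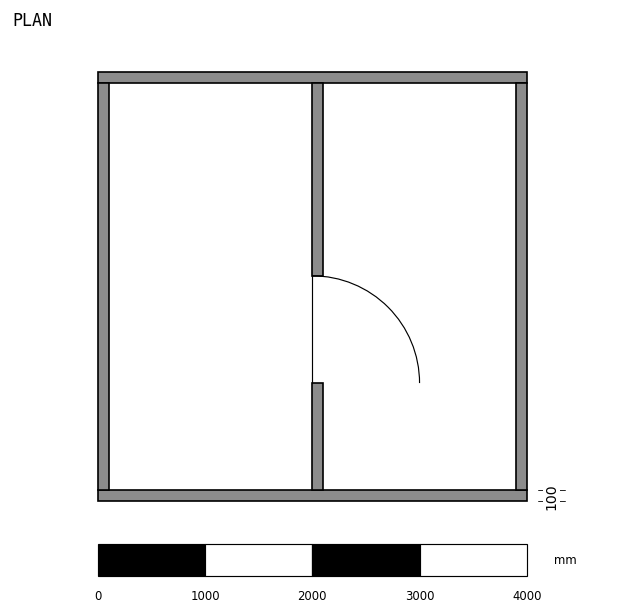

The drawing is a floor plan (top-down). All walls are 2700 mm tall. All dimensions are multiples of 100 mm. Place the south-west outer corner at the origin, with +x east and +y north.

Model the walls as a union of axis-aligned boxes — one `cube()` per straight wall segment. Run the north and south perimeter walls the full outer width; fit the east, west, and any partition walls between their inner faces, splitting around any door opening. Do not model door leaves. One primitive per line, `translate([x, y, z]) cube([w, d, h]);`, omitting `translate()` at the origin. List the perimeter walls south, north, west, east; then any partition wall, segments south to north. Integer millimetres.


cube([4000, 100, 2700]);
translate([0, 3900, 0]) cube([4000, 100, 2700]);
translate([0, 100, 0]) cube([100, 3800, 2700]);
translate([3900, 100, 0]) cube([100, 3800, 2700]);
translate([2000, 100, 0]) cube([100, 1000, 2700]);
translate([2000, 2100, 0]) cube([100, 1800, 2700]);


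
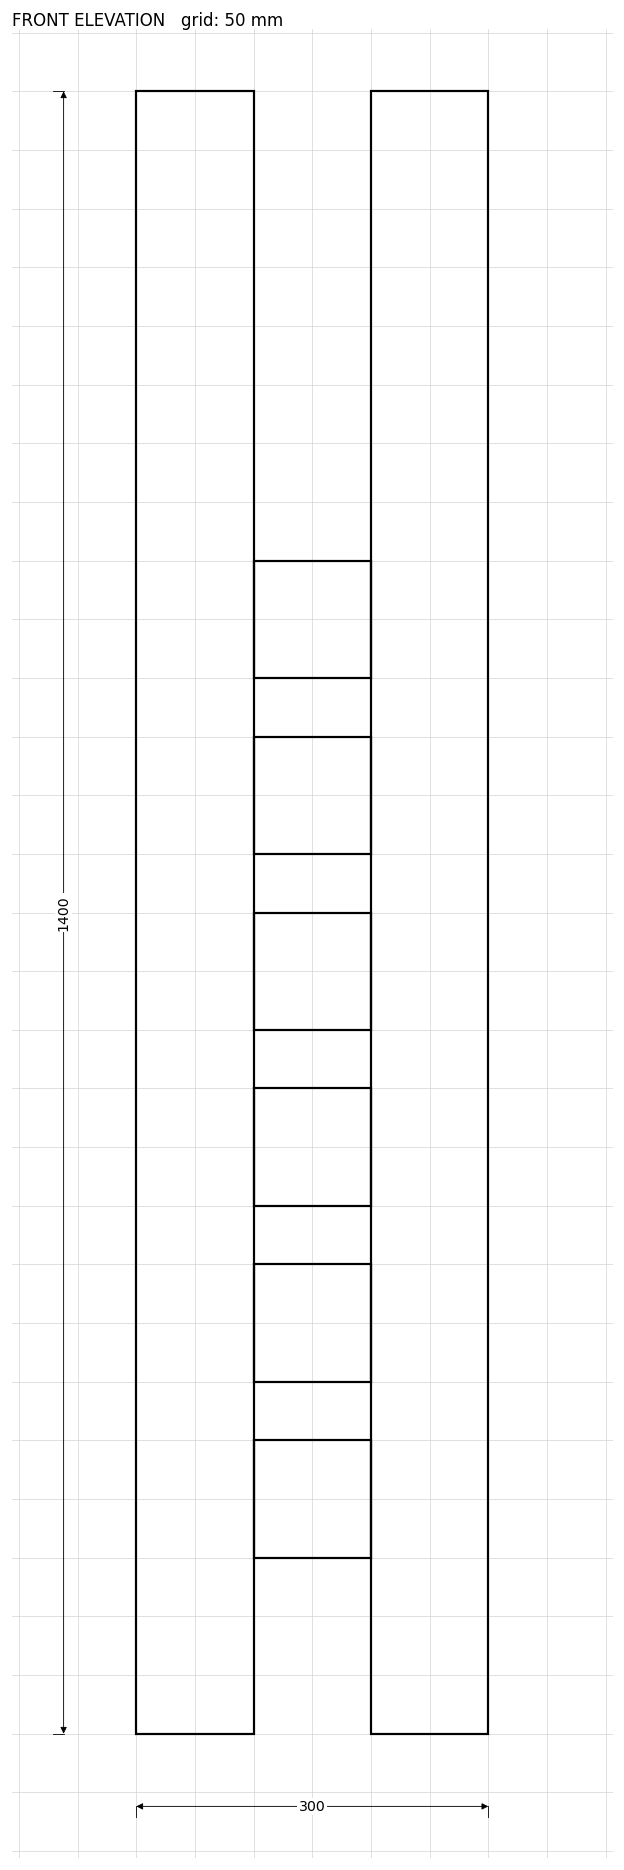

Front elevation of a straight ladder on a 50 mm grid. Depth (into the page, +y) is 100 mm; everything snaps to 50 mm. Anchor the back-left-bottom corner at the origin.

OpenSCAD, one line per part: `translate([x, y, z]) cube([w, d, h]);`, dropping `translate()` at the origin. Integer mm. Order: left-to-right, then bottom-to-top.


cube([100, 100, 1400]);
translate([100, 0, 150]) cube([100, 100, 100]);
translate([100, 0, 300]) cube([100, 100, 100]);
translate([100, 0, 450]) cube([100, 100, 100]);
translate([100, 0, 600]) cube([100, 100, 100]);
translate([100, 0, 750]) cube([100, 100, 100]);
translate([100, 0, 900]) cube([100, 100, 100]);
translate([200, 0, 0]) cube([100, 100, 1400]);
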